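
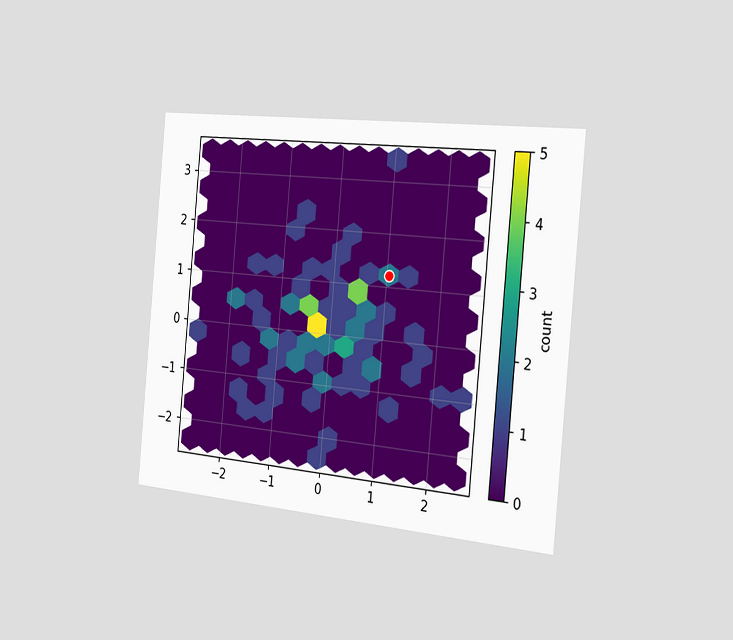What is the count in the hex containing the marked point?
2

The chart is tilted about 5° clockwise and viewed slightly from the right. The marked hex reads 2 on the colorbar.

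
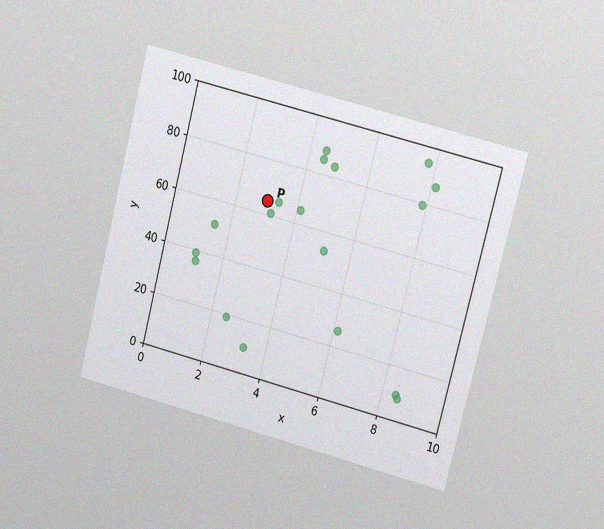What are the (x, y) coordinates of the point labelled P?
(3, 65)

The chart is tilted about 14° clockwise and viewed at a slight angle, with some photo noise. Following the gridlines from P to each axis, P sits at (3, 65).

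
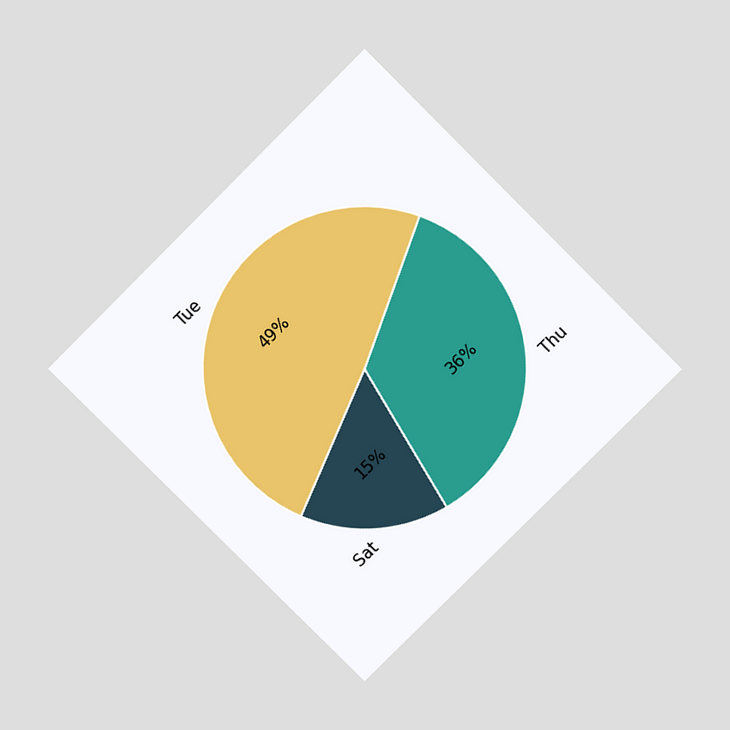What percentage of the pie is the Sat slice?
15%

The chart is tilted about 45° counter-clockwise and viewed slightly from above. The Sat slice takes up 15% of the pie.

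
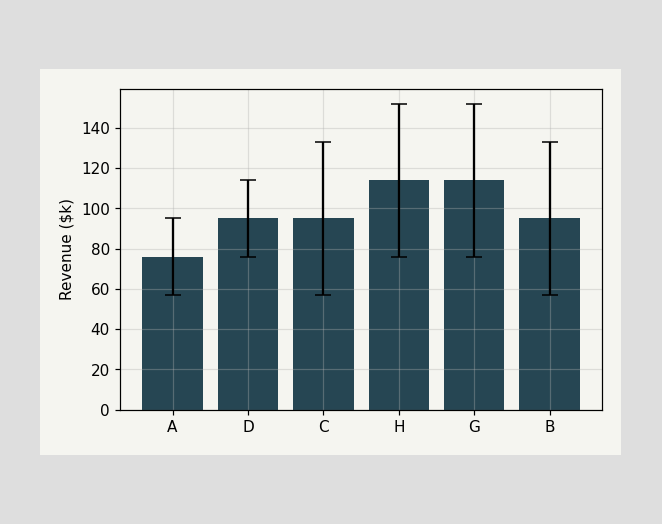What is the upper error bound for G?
The G bar's upper whisker reaches $152k.

$152k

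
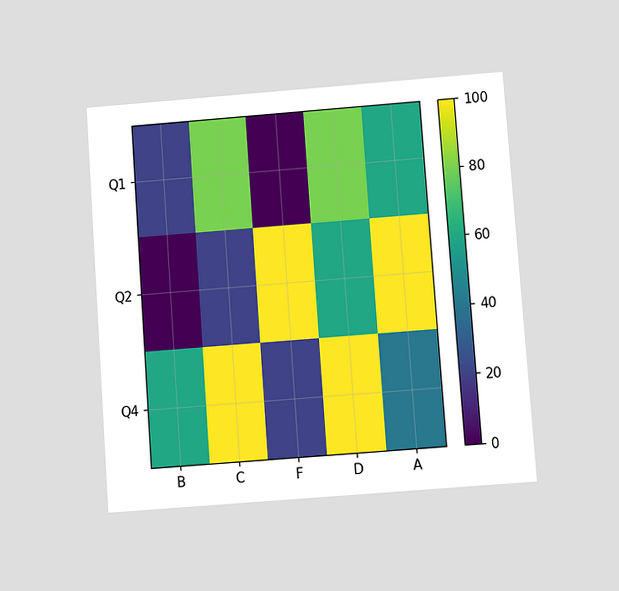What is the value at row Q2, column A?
The chart is tilted about 4° counter-clockwise and viewed slightly from below. Matching cell (Q2, A) against the colorbar gives 100.

100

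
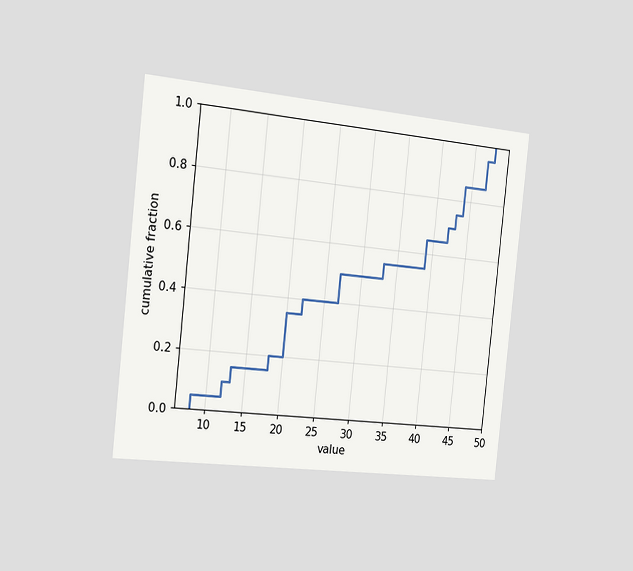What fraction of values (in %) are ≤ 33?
55%

The chart is tilted about 6° clockwise and viewed slightly from the left. At x=33 the ECDF step is at 55%.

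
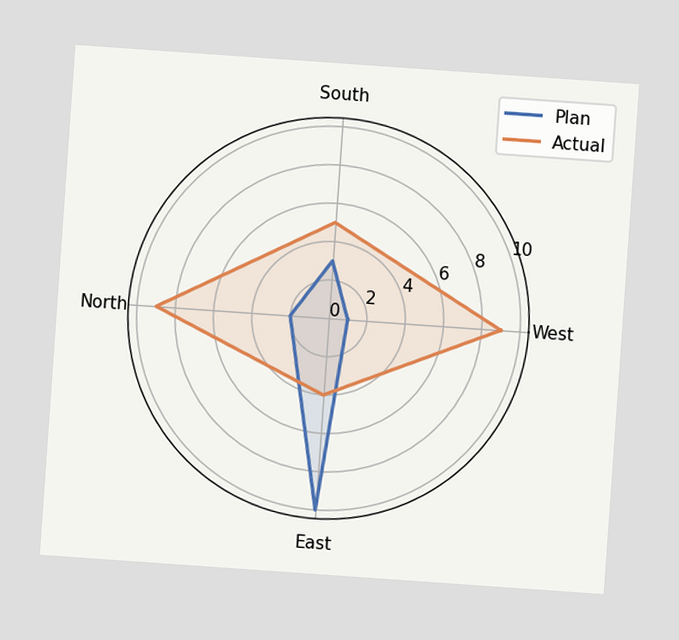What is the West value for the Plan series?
The chart is tilted about 4° clockwise. On the West axis, Plan reaches 1.

1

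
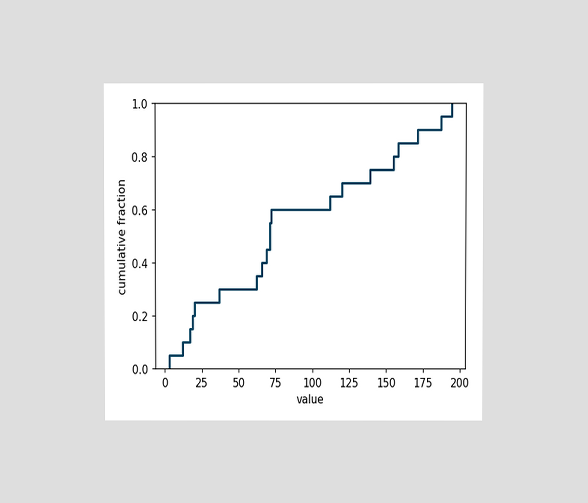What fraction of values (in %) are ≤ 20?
25%

The chart is viewed at a slight angle. At x=20 the ECDF step is at 25%.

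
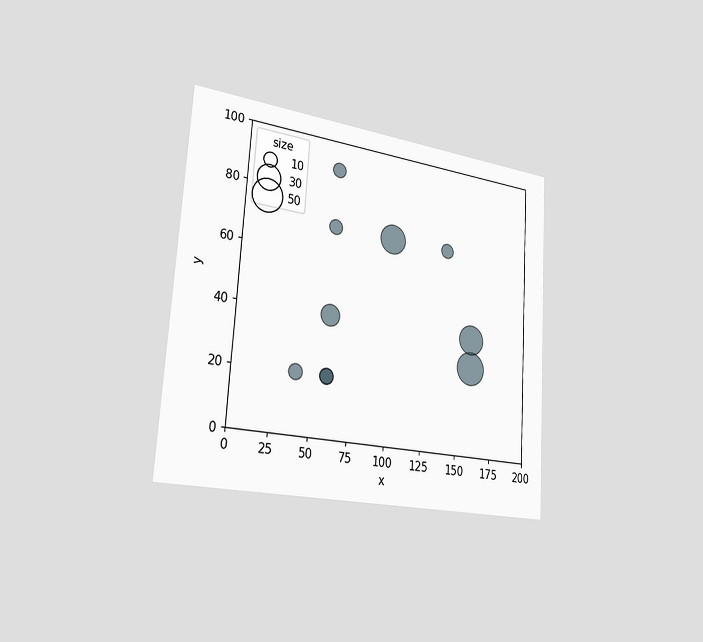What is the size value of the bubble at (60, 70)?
10

The chart is tilted about 4° clockwise and viewed slightly from the left. Matching the bubble at (60, 70) against the size legend gives 10.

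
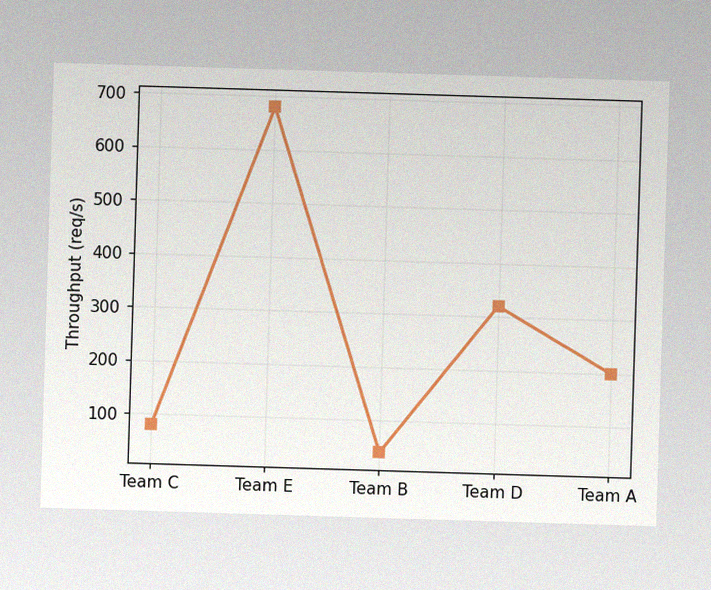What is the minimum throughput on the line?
40req/s

The image has some photo noise and uneven lighting. The lowest point is at Team B, and reading across to the y-axis gives 40req/s.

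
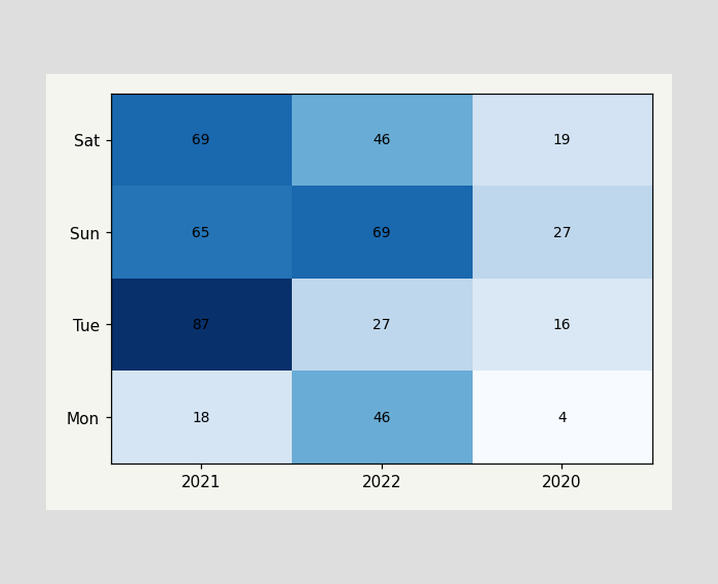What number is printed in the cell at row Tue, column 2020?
The (Tue, 2020) cell reads 16.

16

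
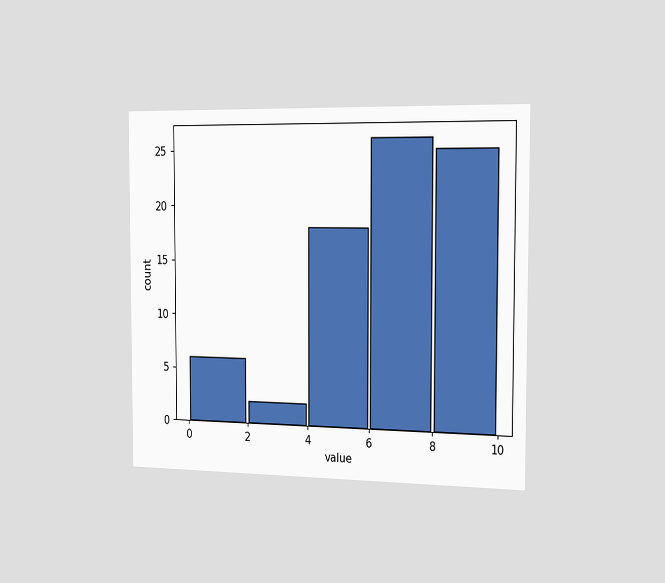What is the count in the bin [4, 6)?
18

The chart is viewed slightly from the right. The [4, 6) bin has height 18.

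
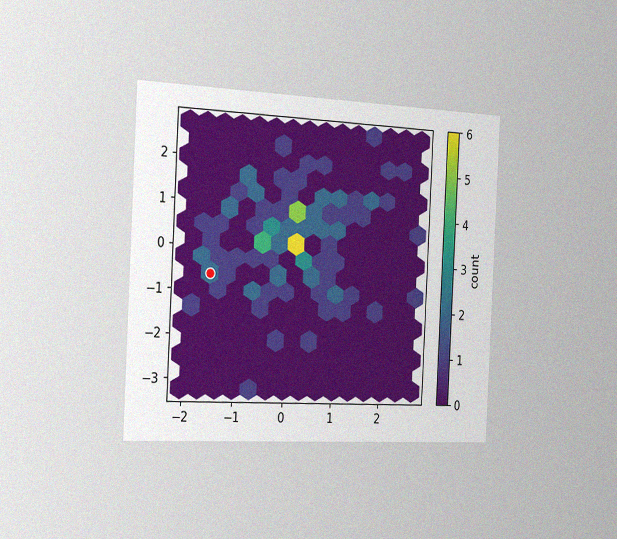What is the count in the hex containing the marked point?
The chart is tilted about 3° clockwise and viewed slightly from the left, with some photo noise. The marked hex reads 2 on the colorbar.

2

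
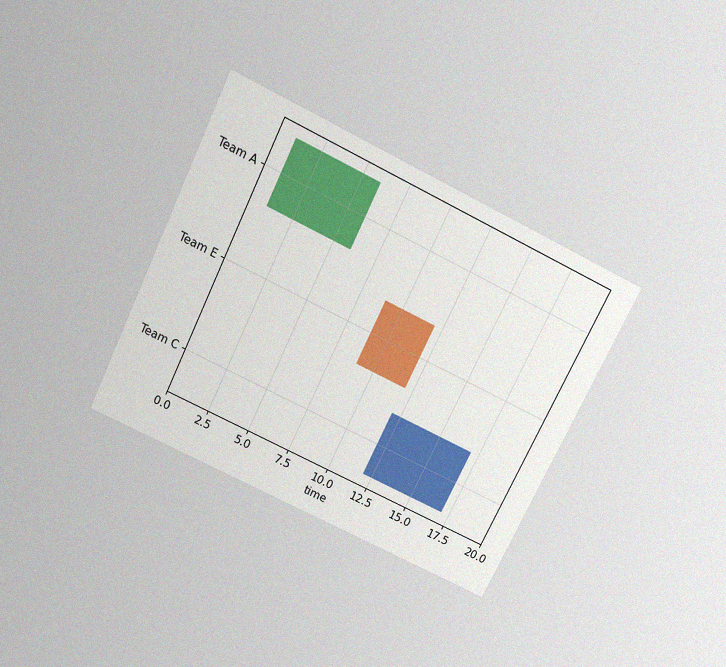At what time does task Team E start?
The chart is tilted about 26° clockwise and viewed slightly from above, with some photo noise. The Team E bar begins at t=9.

9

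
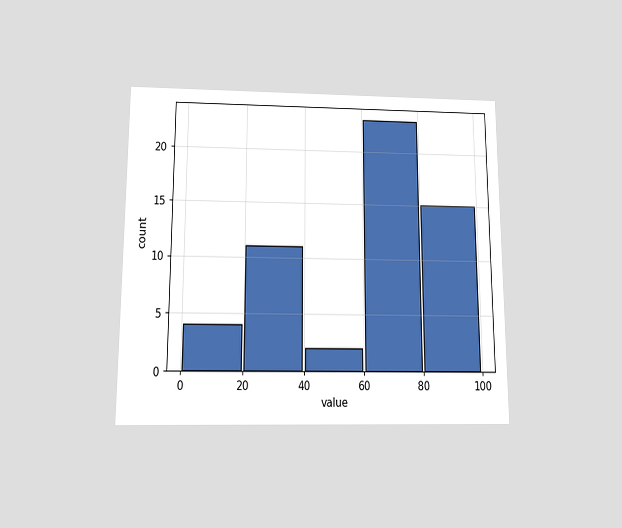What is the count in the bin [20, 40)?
The chart is viewed slightly from below. The [20, 40) bin has height 11.

11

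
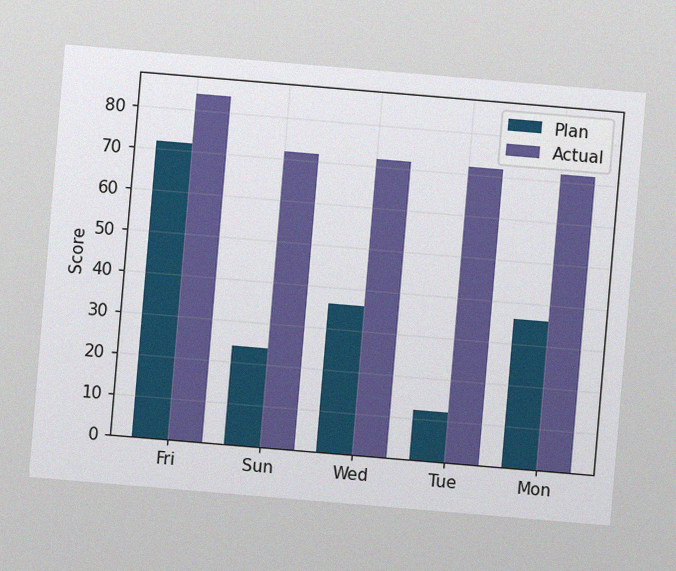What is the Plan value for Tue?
The chart is tilted about 5° clockwise, with some photo noise. The Plan bar at Tue reaches 12 on the y-axis.

12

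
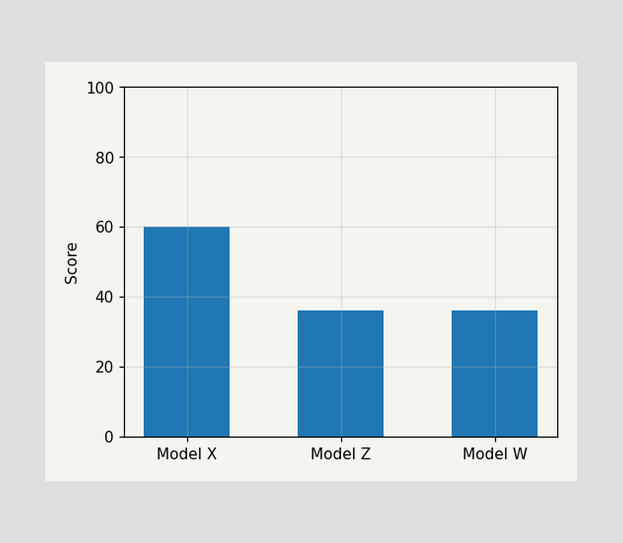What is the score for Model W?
Reading along the chart's y-axis, the Model W bar reaches 36.

36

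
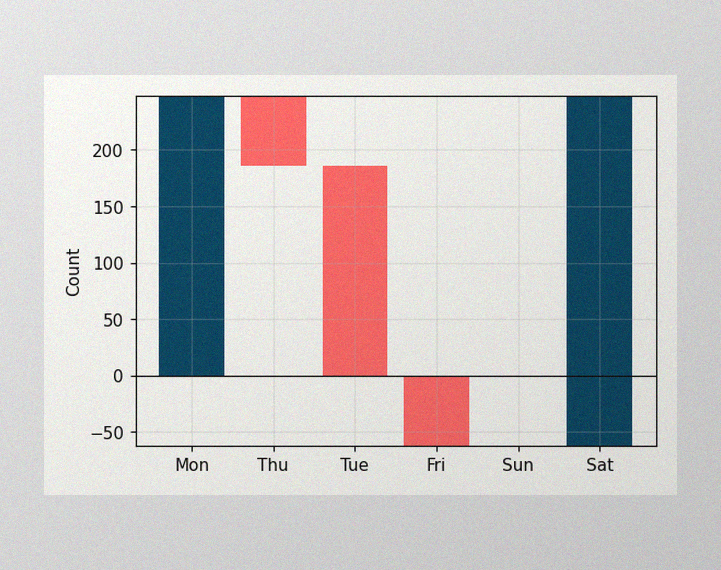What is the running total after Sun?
-62

The image has some photo noise and uneven lighting. After Sun the running total reaches -62.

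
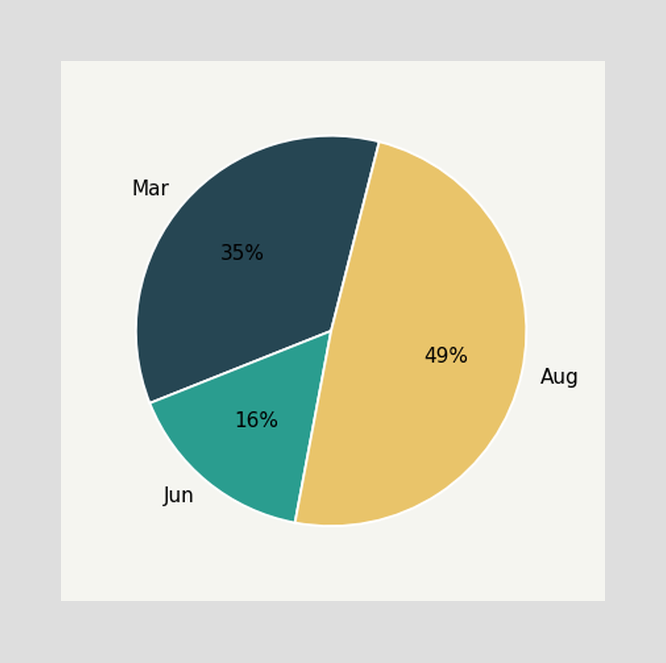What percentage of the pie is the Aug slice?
49%

The Aug slice takes up 49% of the pie.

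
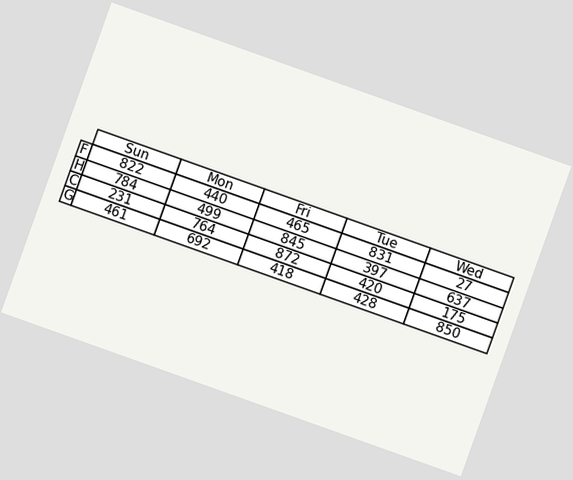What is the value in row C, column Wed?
175

The chart is tilted about 20° clockwise. The (C, Wed) cell reads 175.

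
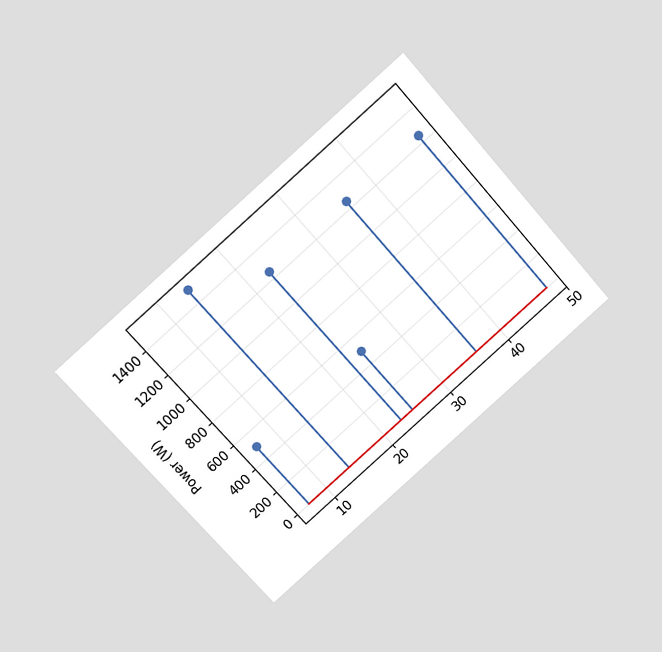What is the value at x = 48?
1250W

The chart is tilted about 41° counter-clockwise and viewed slightly from above. The stem at x=48 reaches 1250W.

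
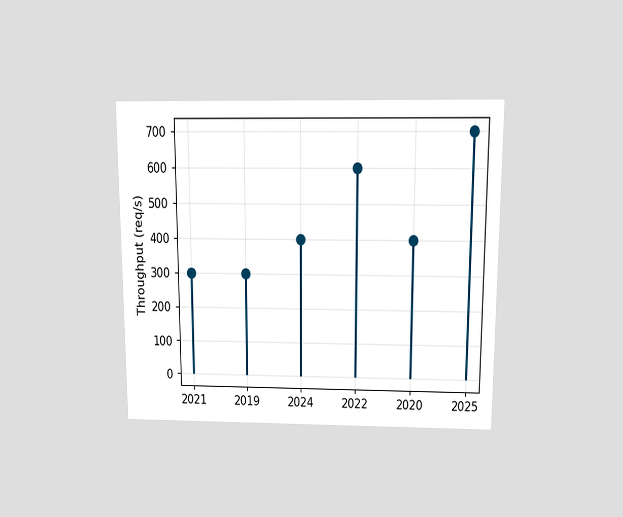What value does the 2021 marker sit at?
300req/s

The chart is viewed slightly from above. The 2021 marker sits at 300req/s.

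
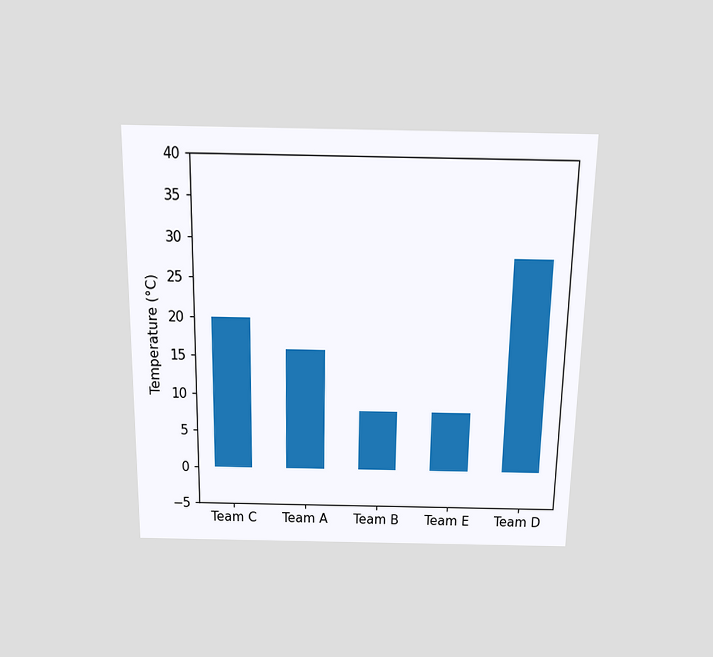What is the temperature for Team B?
8°C

The chart is viewed slightly from above. Reading along the chart's y-axis, the Team B bar reaches 8°C.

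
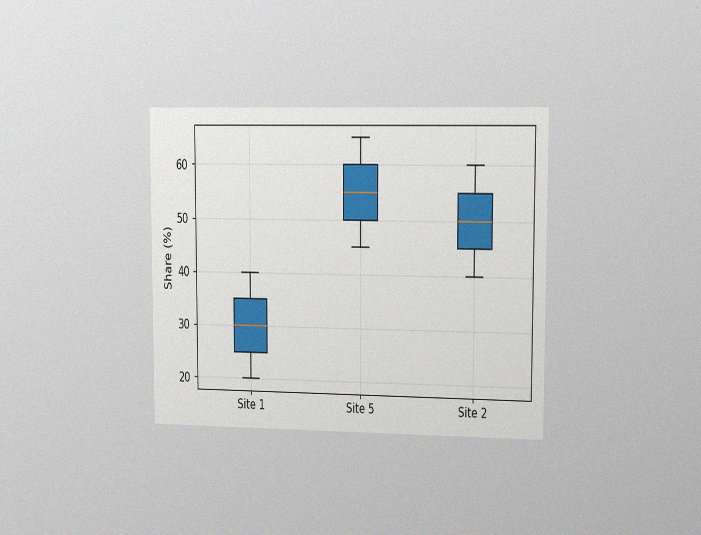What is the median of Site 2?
The chart is viewed slightly from the right, with some photo noise. The median line in the Site 2 box sits at 50%.

50%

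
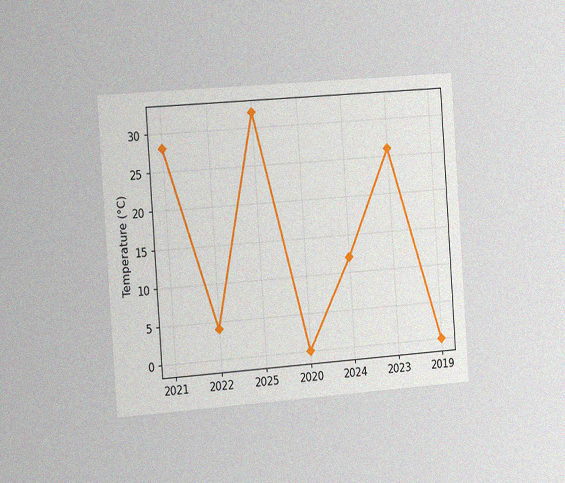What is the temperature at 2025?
32°C

The chart is tilted about 4° counter-clockwise and viewed slightly from the left, with some photo noise. At 2025, the line is at 32°C.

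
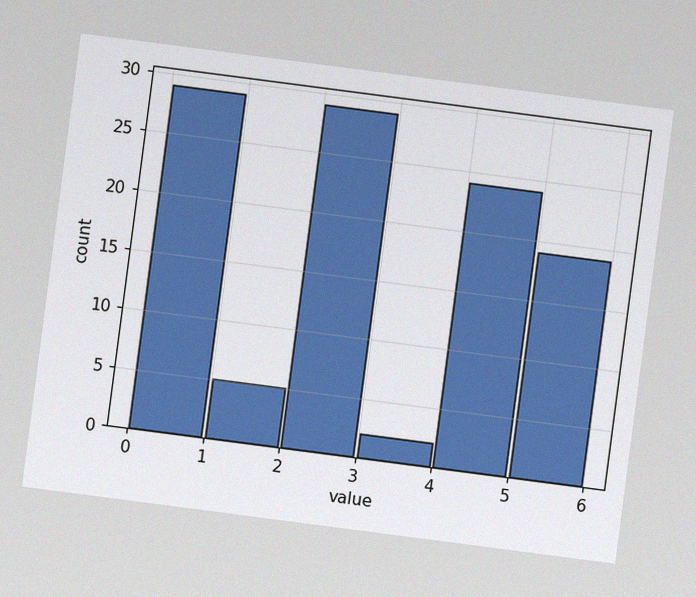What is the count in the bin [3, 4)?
2

The chart is tilted about 7° clockwise, with some photo noise. The [3, 4) bin has height 2.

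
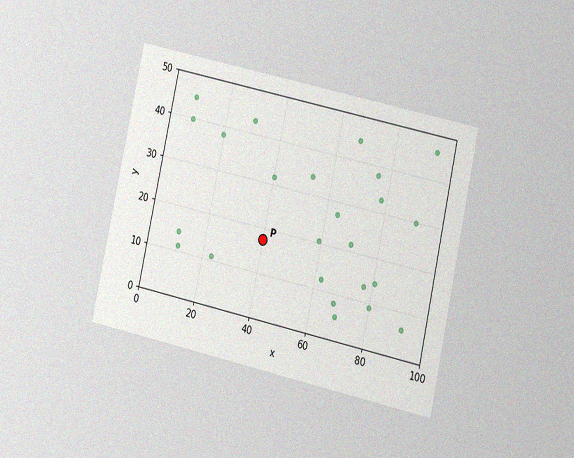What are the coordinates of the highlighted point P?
The chart is tilted about 13° clockwise and viewed at a slight angle, with some photo noise. Following the gridlines from P to each axis, P sits at (40, 17.5).

(40, 17.5)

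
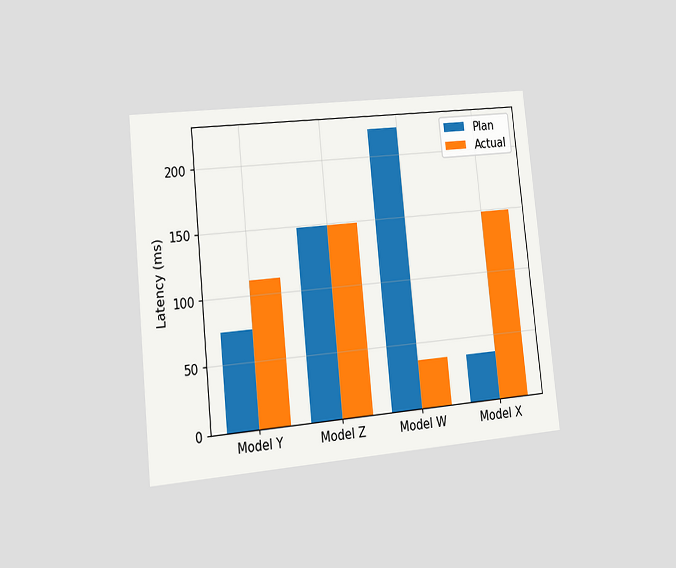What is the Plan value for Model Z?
The chart is tilted about 6° counter-clockwise and viewed at a slight angle. The Plan bar at Model Z reaches 148ms on the y-axis.

148ms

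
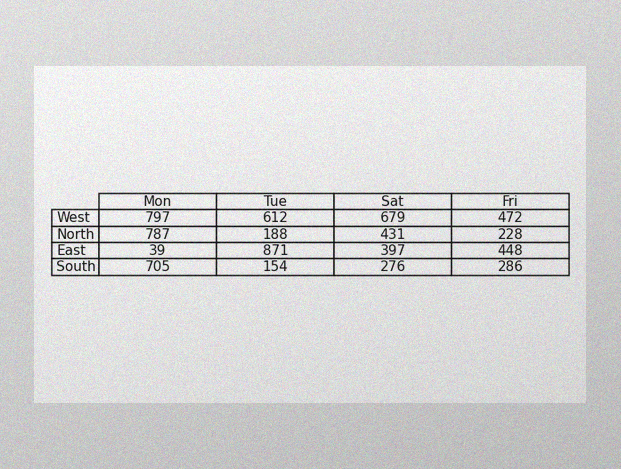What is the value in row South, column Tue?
The image has some photo noise and uneven lighting. The (South, Tue) cell reads 154.

154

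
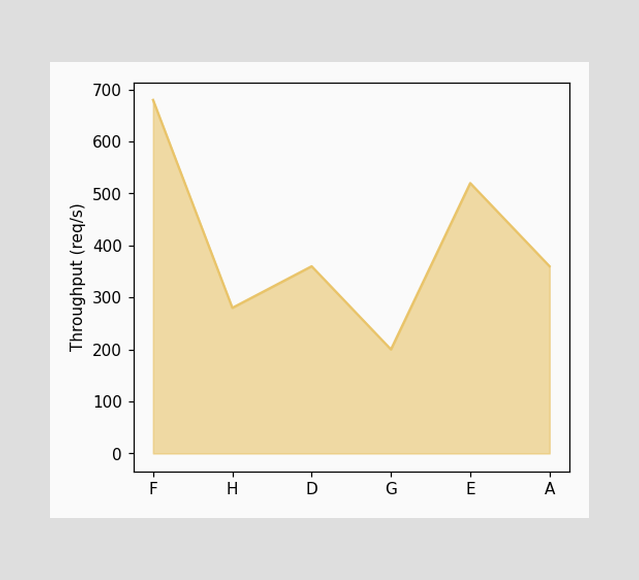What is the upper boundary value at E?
520req/s

At E the upper boundary is at 520req/s.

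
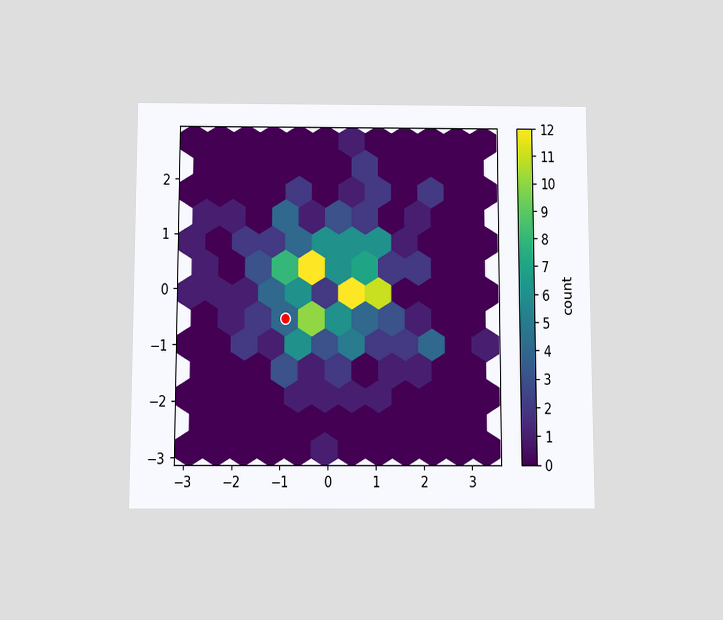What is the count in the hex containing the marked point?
4

The chart is viewed slightly from below. The marked hex reads 4 on the colorbar.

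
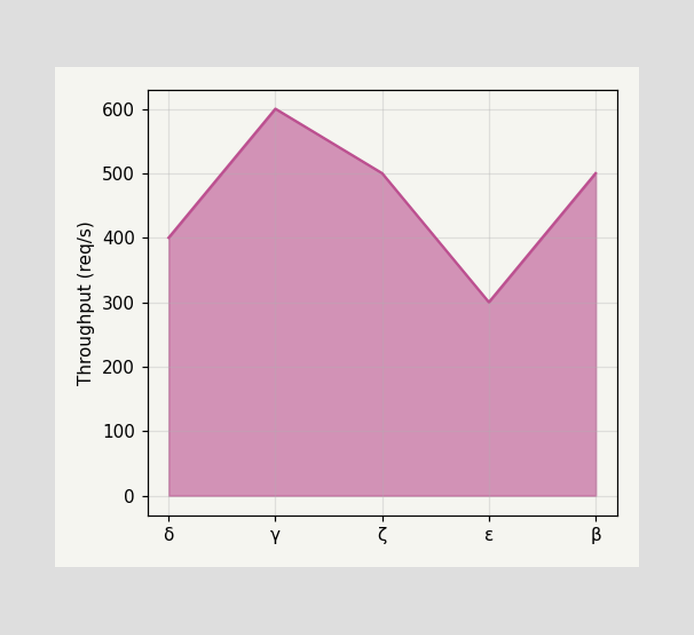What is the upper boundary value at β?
500req/s

At β the upper boundary is at 500req/s.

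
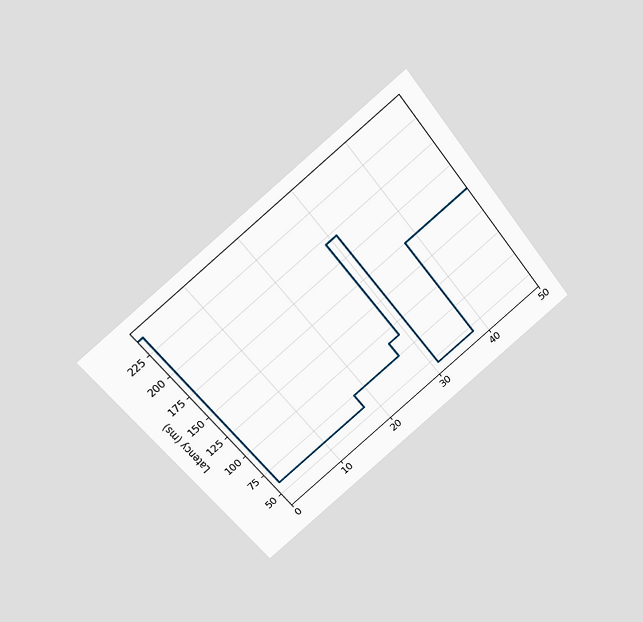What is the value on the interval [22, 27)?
75ms

The chart is tilted about 38° counter-clockwise and viewed slightly from above. On [22, 27) the step sits at 75ms.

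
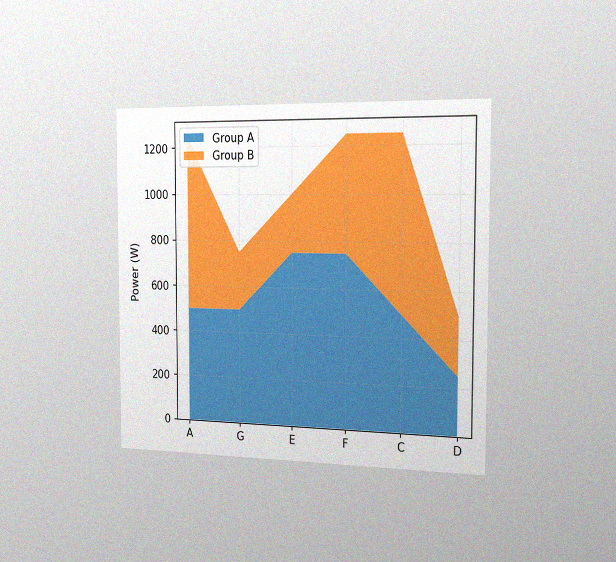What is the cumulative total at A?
The chart is viewed slightly from the right, with some photo noise. The stacked total at A reaches 1250W.

1250W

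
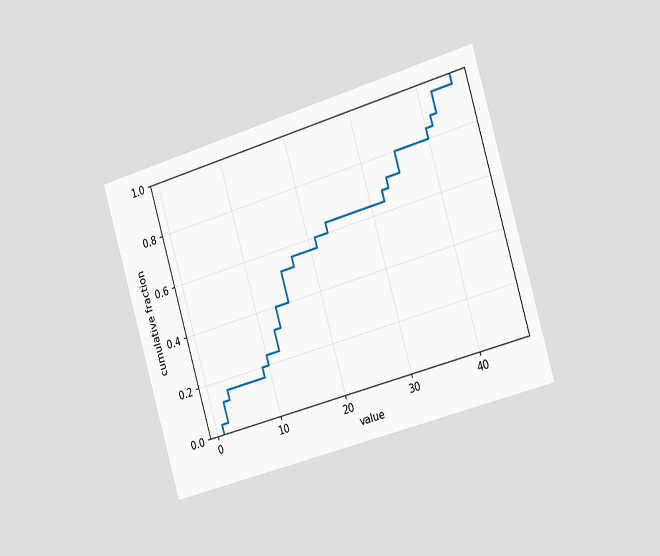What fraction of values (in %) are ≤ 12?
The chart is tilted about 16° counter-clockwise and viewed slightly from the right. At x=12 the ECDF step is at 32%.

32%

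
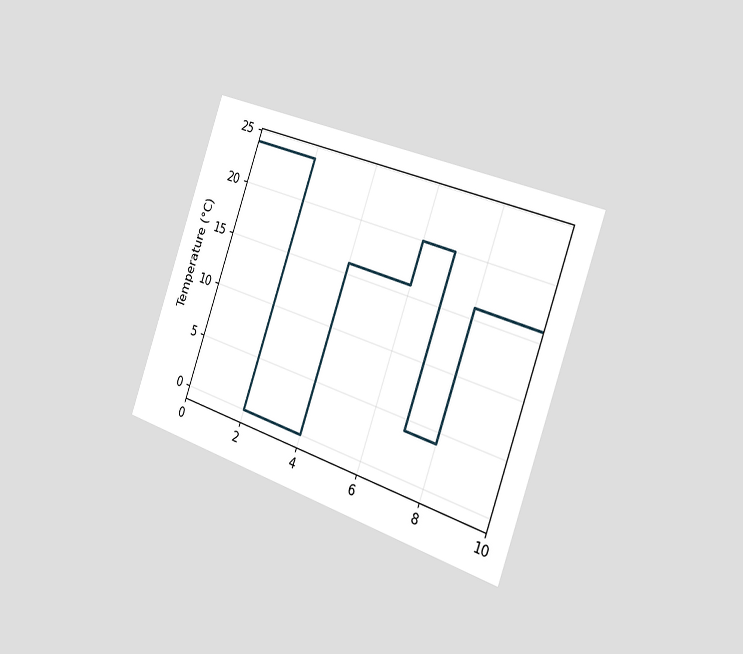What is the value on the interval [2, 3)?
The chart is tilted about 19° clockwise and viewed slightly from the right. On [2, 3) the step sits at 0°C.

0°C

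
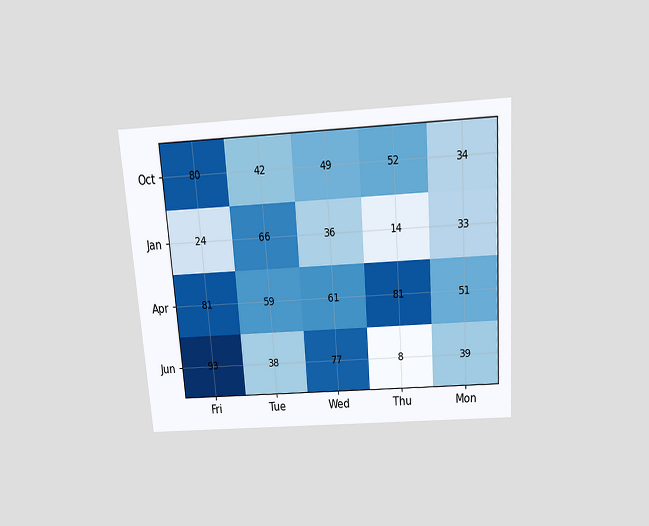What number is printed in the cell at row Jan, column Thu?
The chart is tilted about 4° counter-clockwise and viewed slightly from above. The (Jan, Thu) cell reads 14.

14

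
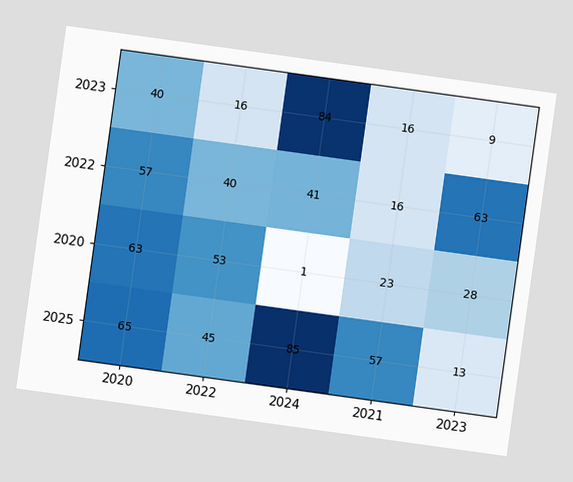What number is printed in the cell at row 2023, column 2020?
40

The chart is tilted about 8° clockwise. The (2023, 2020) cell reads 40.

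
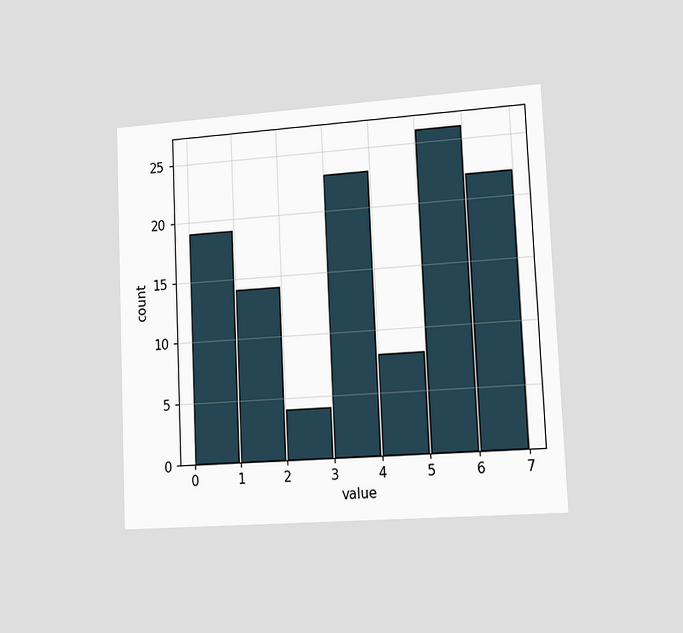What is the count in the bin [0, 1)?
19

The chart is tilted about 3° counter-clockwise and viewed slightly from the right. The [0, 1) bin has height 19.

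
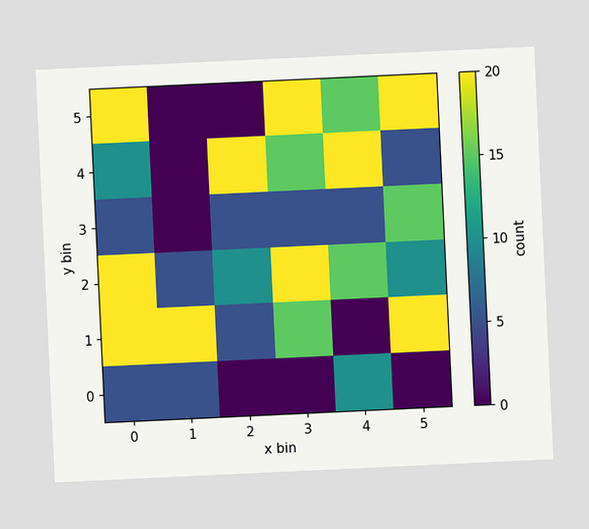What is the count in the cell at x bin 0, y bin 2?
The chart is tilted about 3° counter-clockwise. Matching the cell (0, 2) against the colorbar gives 20.

20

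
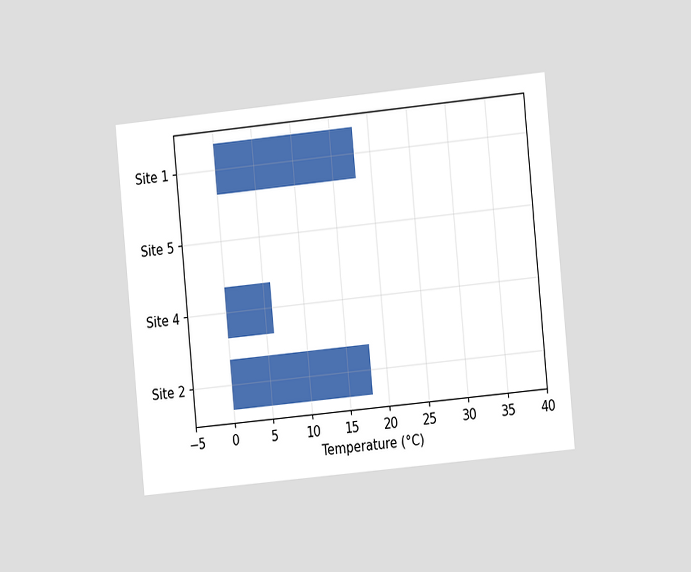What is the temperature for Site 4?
6°C

The chart is tilted about 5° counter-clockwise and viewed at a slight angle. Reading along the chart's x-axis, the Site 4 bar reaches 6°C.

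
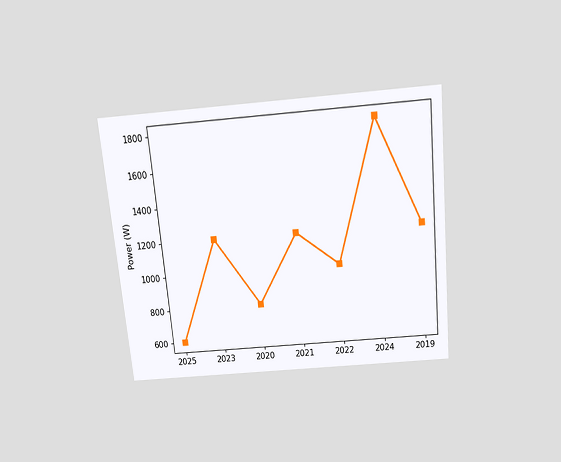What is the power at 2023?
The chart is tilted about 6° counter-clockwise and viewed slightly from above. At 2023, the line is at 1200W.

1200W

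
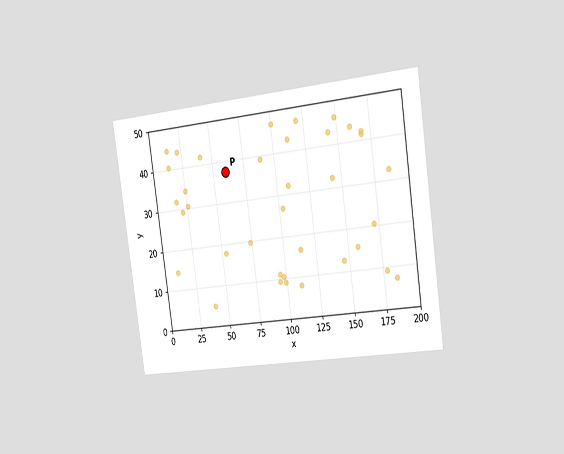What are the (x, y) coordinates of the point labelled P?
The chart is tilted about 8° counter-clockwise and viewed slightly from the right. Following the gridlines from P to each axis, P sits at (60, 37.5).

(60, 37.5)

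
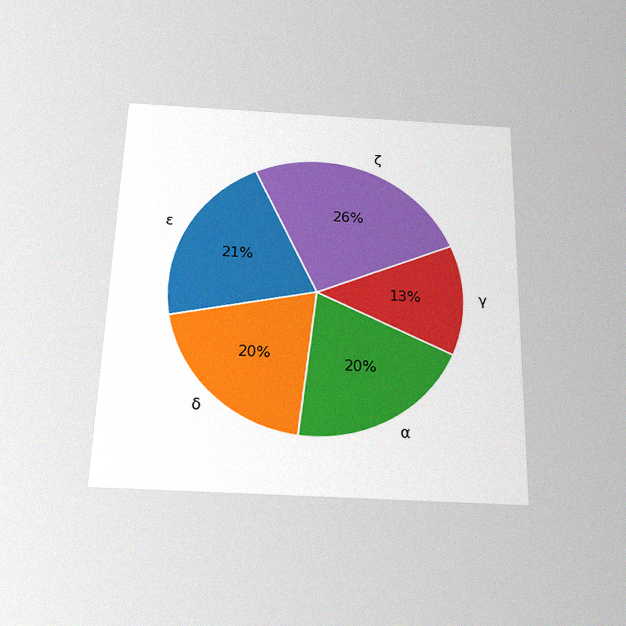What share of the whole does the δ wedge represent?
The chart is viewed slightly from below, with some photo noise. The δ slice takes up 20% of the pie.

20%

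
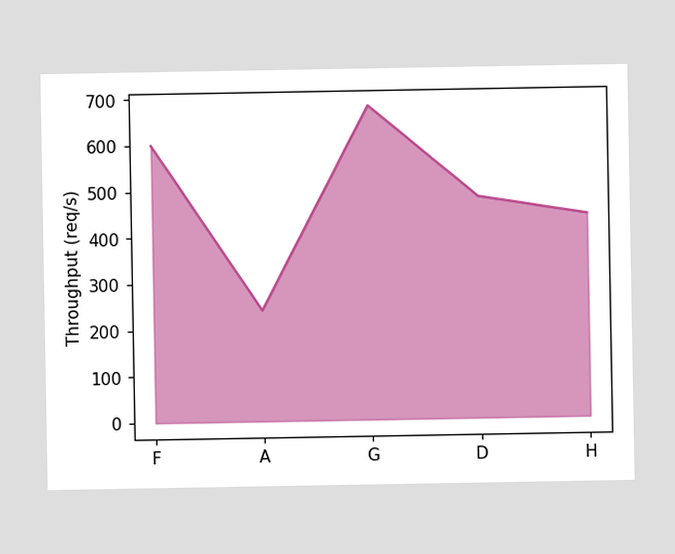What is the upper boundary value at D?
480req/s

At D the upper boundary is at 480req/s.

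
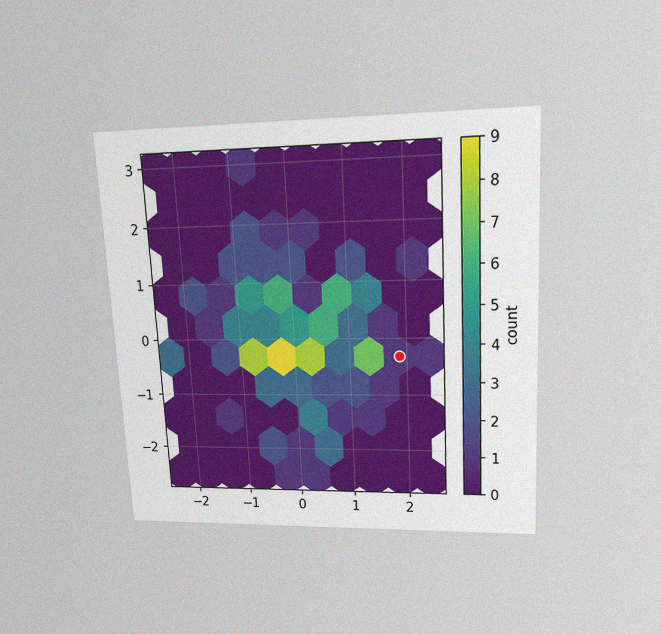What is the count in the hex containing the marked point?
1

The chart is tilted about 3° counter-clockwise and viewed at a slight angle, with some photo noise. The marked hex reads 1 on the colorbar.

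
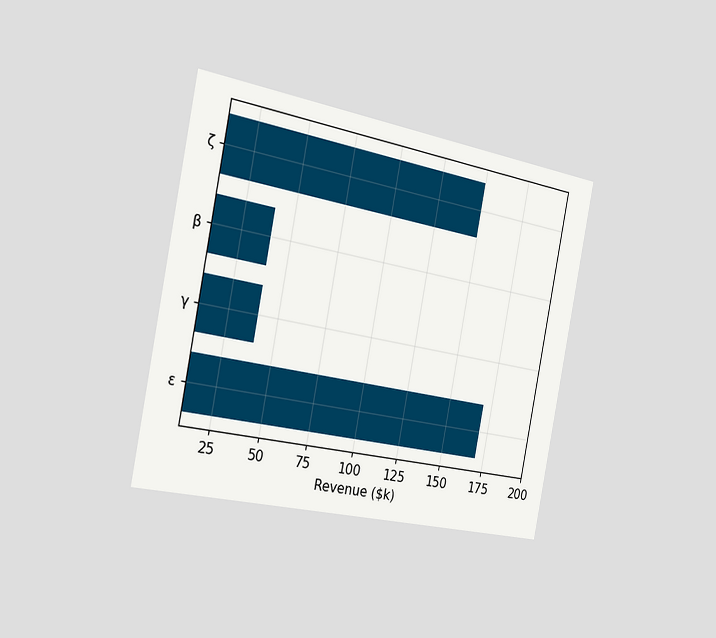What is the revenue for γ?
The chart is tilted about 11° clockwise and viewed slightly from the left. Reading along the chart's x-axis, the γ bar reaches $40k.

$40k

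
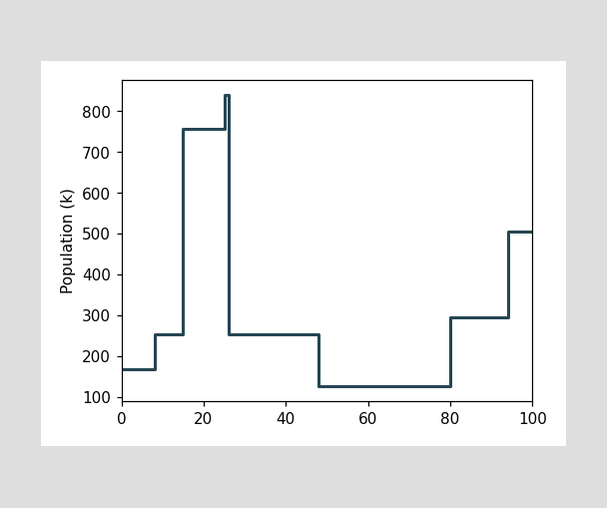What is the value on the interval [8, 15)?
252k

On [8, 15) the step sits at 252k.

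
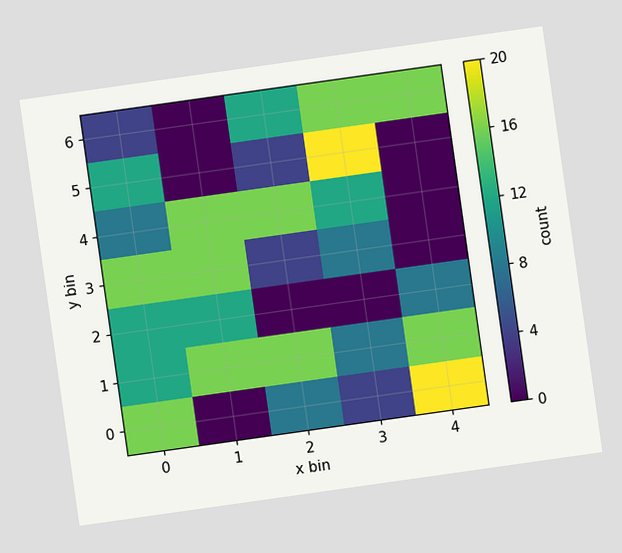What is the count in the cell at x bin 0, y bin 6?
4

The chart is tilted about 8° counter-clockwise. Matching the cell (0, 6) against the colorbar gives 4.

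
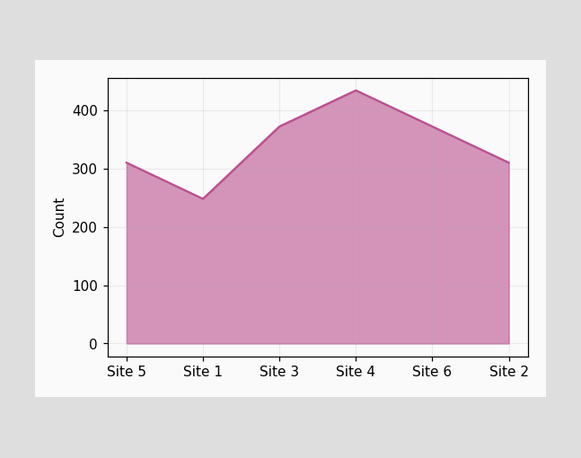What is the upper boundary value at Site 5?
310

At Site 5 the upper boundary is at 310.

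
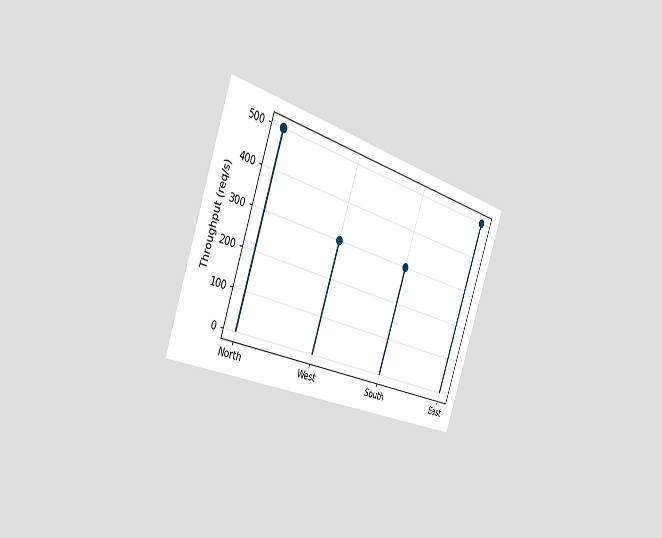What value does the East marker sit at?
500req/s

The chart is tilted about 19° clockwise and viewed slightly from the left. The East marker sits at 500req/s.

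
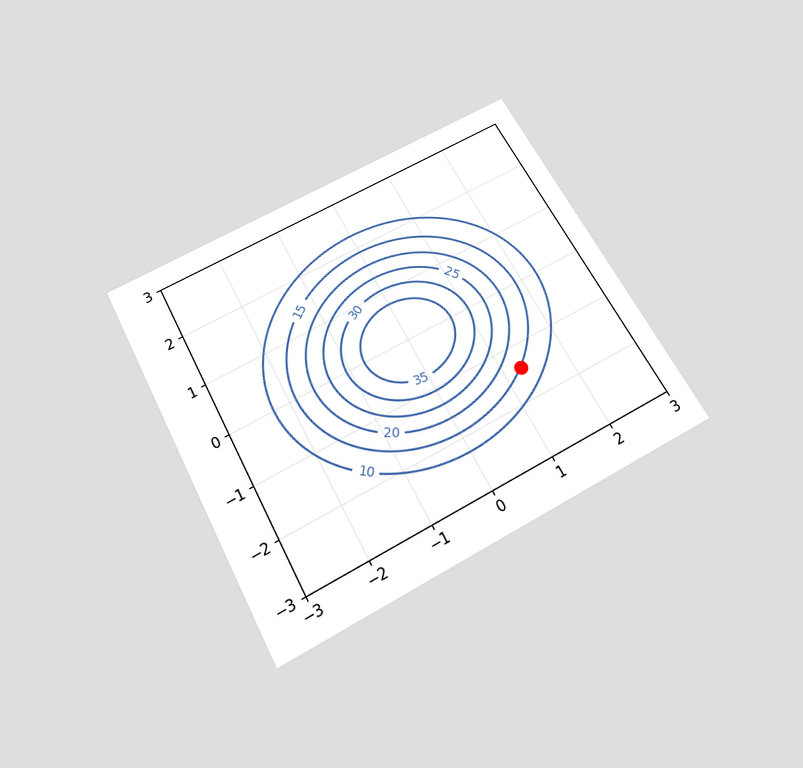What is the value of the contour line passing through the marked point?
15

The chart is tilted about 28° counter-clockwise and viewed slightly from below. The marked point sits on the contour labelled 15.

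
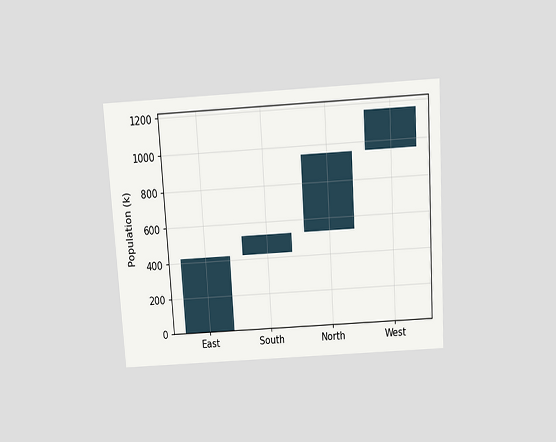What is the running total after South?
The chart is tilted about 4° counter-clockwise and viewed slightly from above. After South the running total reaches 530k.

530k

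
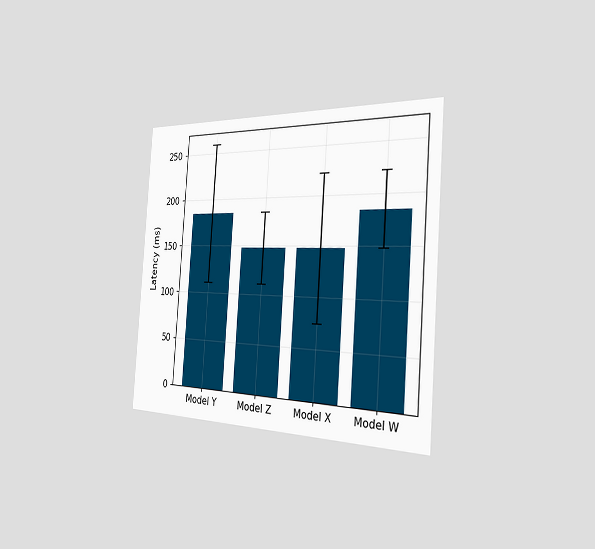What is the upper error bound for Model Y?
259ms

The chart is tilted about 4° clockwise and viewed slightly from the right. The Model Y bar's upper whisker reaches 259ms.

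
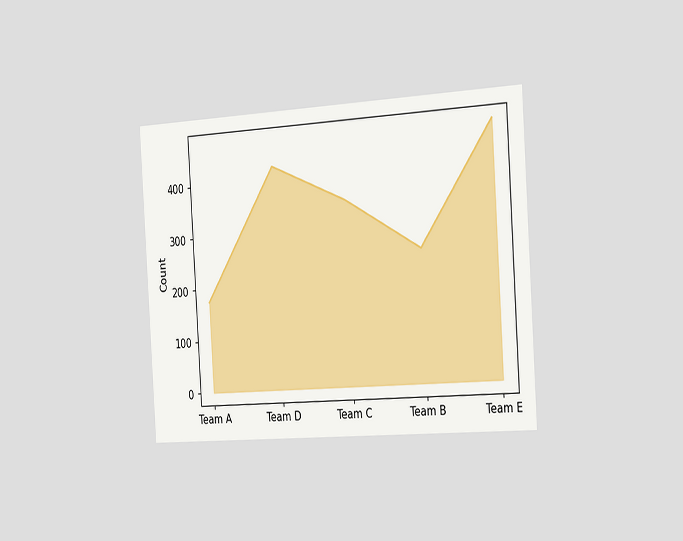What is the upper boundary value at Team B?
The chart is tilted about 4° counter-clockwise and viewed slightly from the right. At Team B the upper boundary is at 250.

250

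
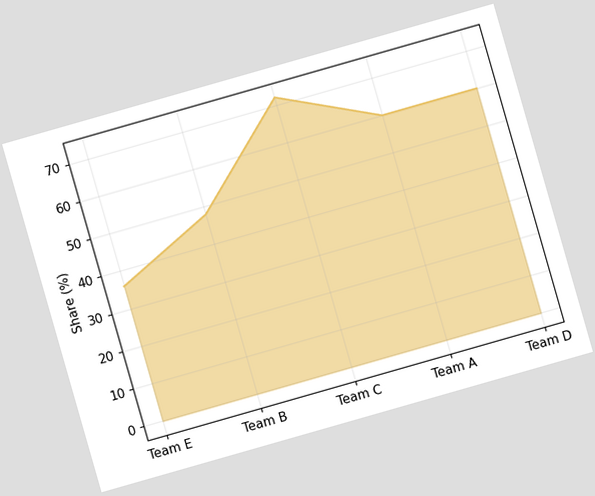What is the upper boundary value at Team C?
The chart is tilted about 16° counter-clockwise. At Team C the upper boundary is at 72%.

72%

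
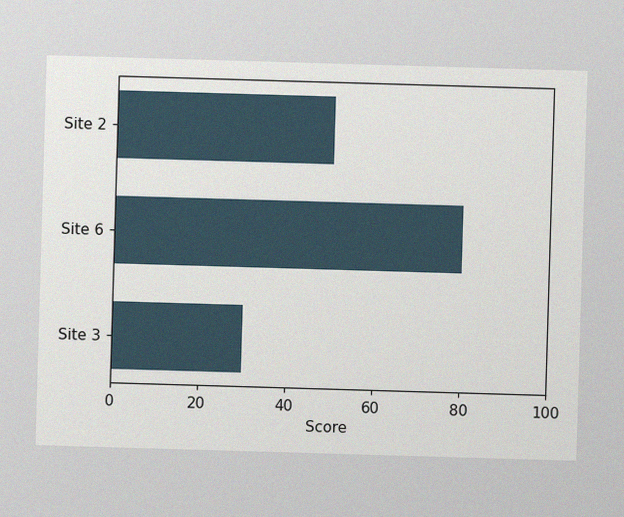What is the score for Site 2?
50

The image has some photo noise and uneven lighting. Reading along the chart's x-axis, the Site 2 bar reaches 50.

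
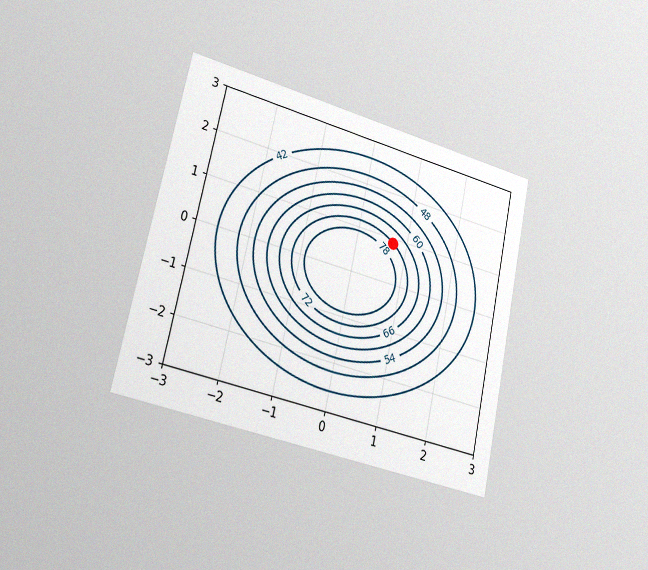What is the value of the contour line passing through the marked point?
72

The chart is tilted about 12° clockwise and viewed slightly from the left, with some photo noise. The marked point sits on the contour labelled 72.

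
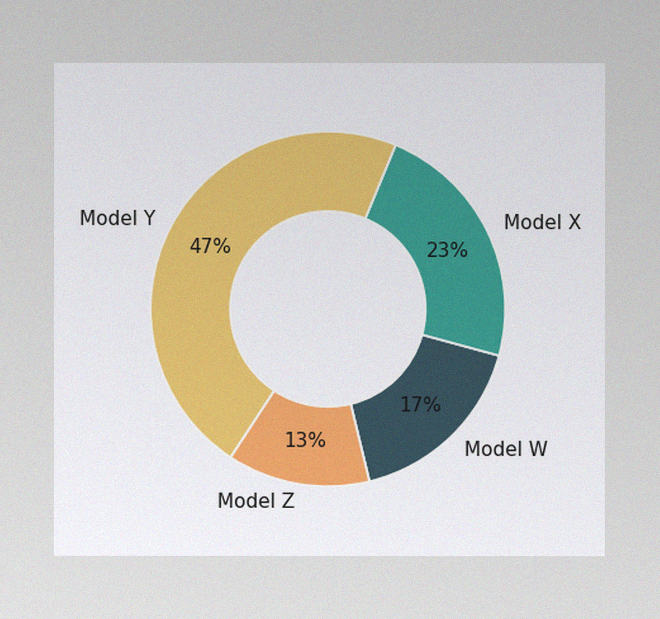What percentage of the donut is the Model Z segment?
13%

The image has some photo noise and uneven lighting. The Model Z segment takes up 13% of the ring.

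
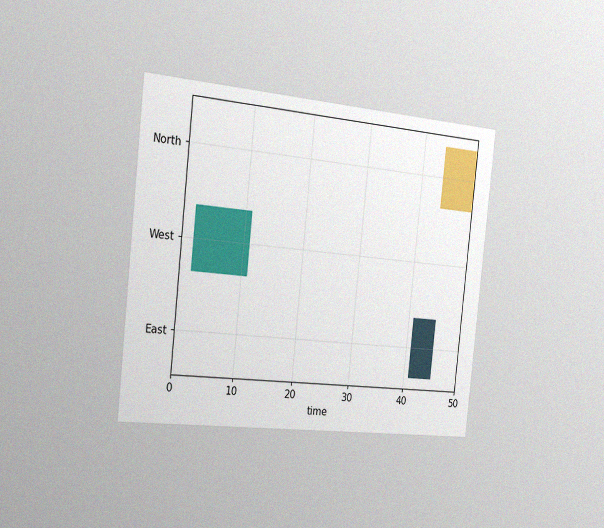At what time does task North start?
The chart is tilted about 6° clockwise and viewed slightly from the left, with some photo noise. The North bar begins at t=44.

44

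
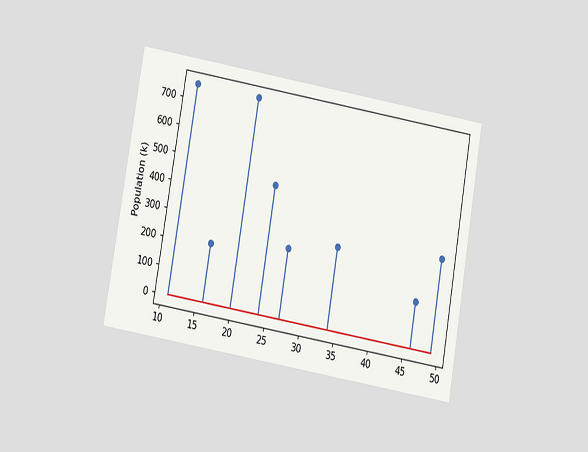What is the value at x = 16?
210k

The chart is tilted about 10° clockwise and viewed slightly from below. The stem at x=16 reaches 210k.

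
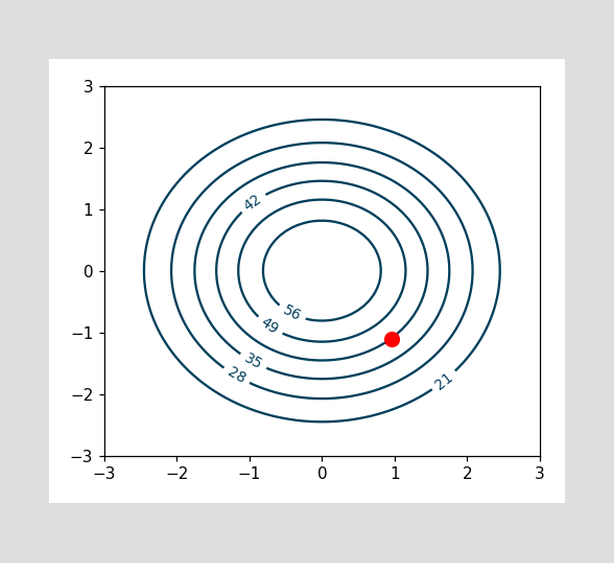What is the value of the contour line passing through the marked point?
42

The marked point sits on the contour labelled 42.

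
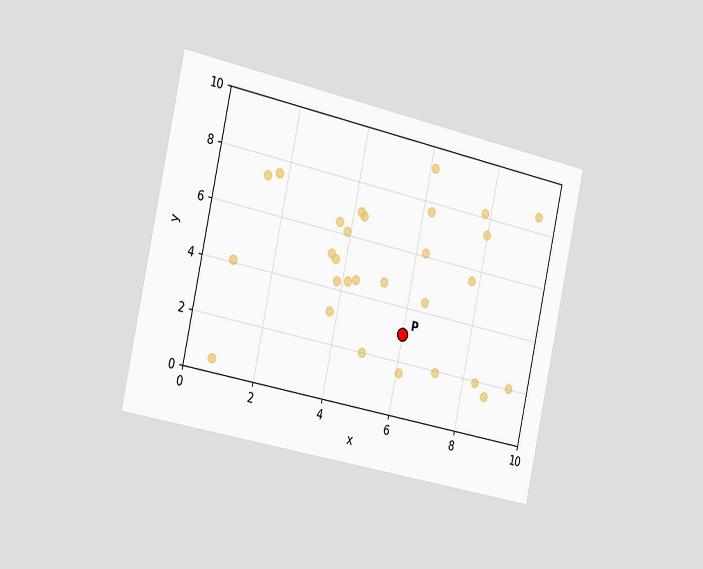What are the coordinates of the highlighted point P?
(6, 3)

The chart is tilted about 12° clockwise and viewed slightly from the left. Following the gridlines from P to each axis, P sits at (6, 3).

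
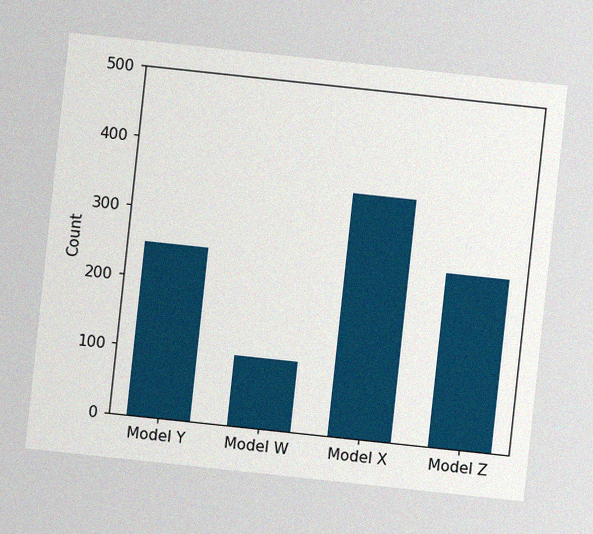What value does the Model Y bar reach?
250

The chart is tilted about 6° clockwise, with some photo noise. Reading along the chart's y-axis, the Model Y bar reaches 250.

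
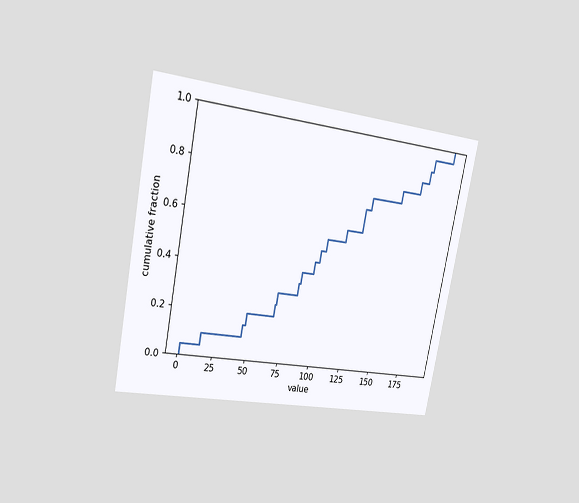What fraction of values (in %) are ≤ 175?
95%

The chart is tilted about 11° clockwise and viewed slightly from the left. At x=175 the ECDF step is at 95%.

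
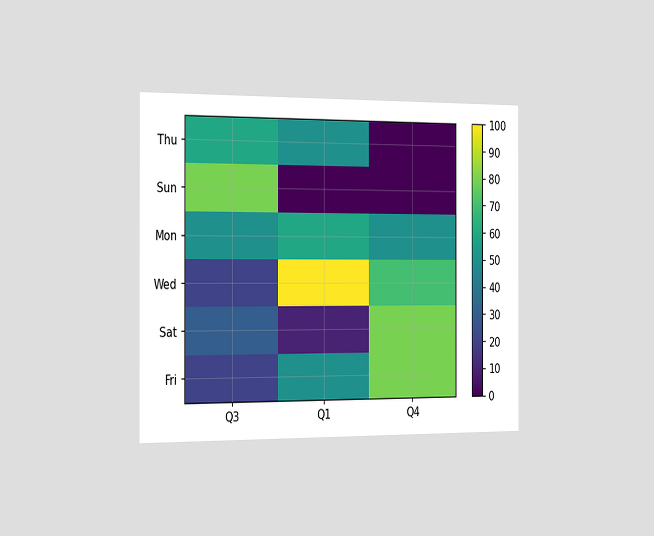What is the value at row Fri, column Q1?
50

The chart is viewed slightly from the left. Matching cell (Fri, Q1) against the colorbar gives 50.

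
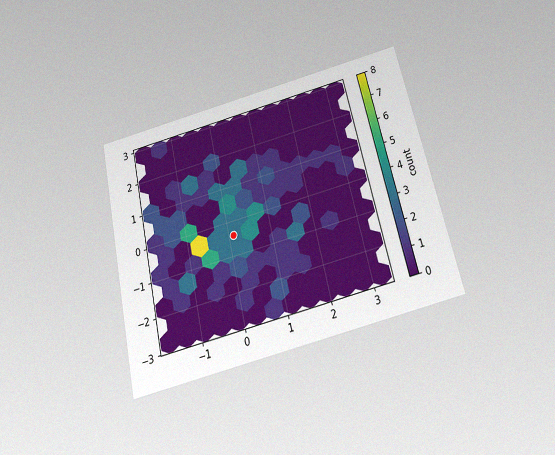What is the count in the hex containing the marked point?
The chart is tilted about 13° counter-clockwise and viewed slightly from below, with some photo noise. The marked hex reads 3 on the colorbar.

3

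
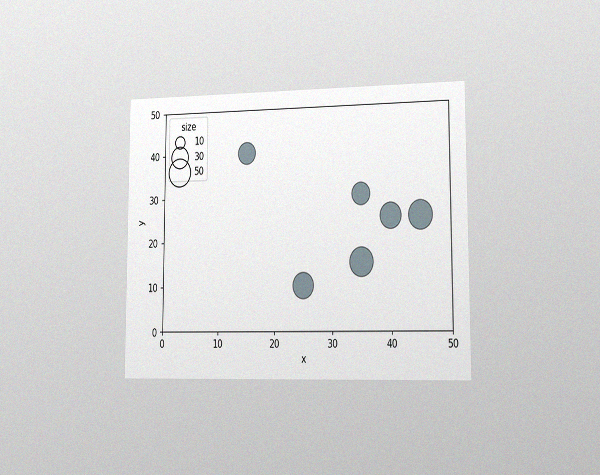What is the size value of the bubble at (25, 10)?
40

The chart is viewed slightly from the right, with some photo noise. Matching the bubble at (25, 10) against the size legend gives 40.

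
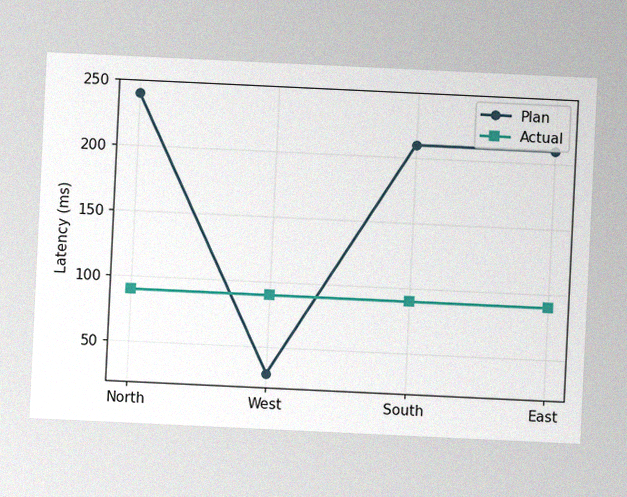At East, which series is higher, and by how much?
The chart is tilted about 3° clockwise, with some photo noise. At East, Plan sits above the other line by 120ms.

Plan, by 120ms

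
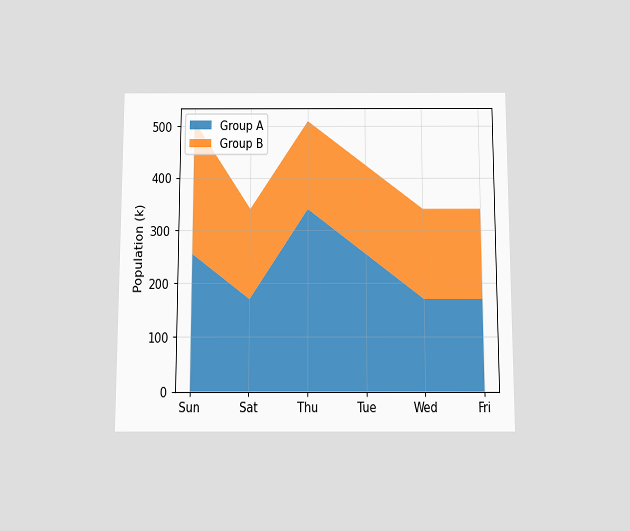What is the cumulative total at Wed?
The chart is viewed slightly from below. The stacked total at Wed reaches 340k.

340k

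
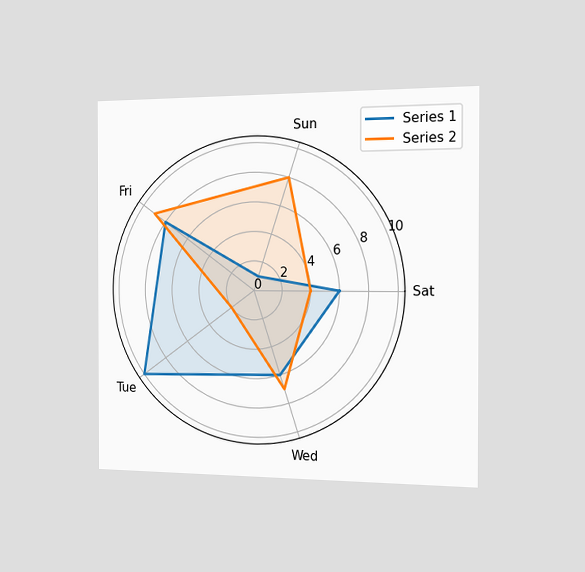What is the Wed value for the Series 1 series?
6

The chart is viewed slightly from the right. On the Wed axis, Series 1 reaches 6.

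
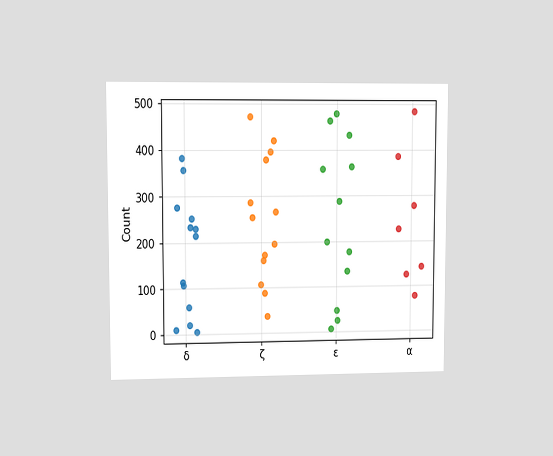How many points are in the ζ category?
13

The chart is viewed at a slight angle. Counting the markers in the ζ column gives 13.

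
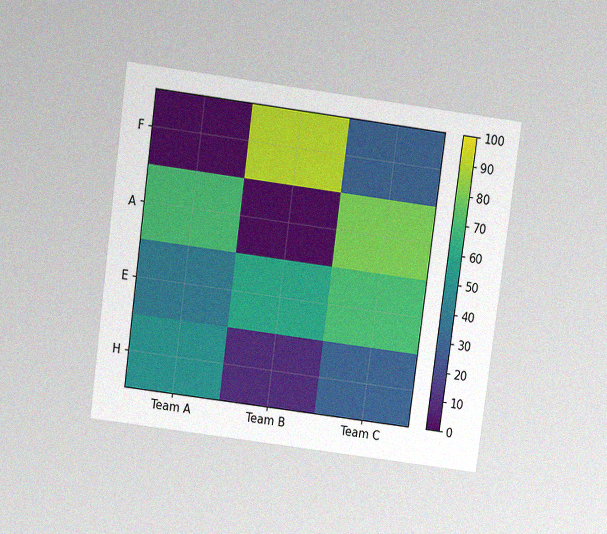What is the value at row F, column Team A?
0

The chart is tilted about 8° clockwise and viewed slightly from above, with some photo noise. Matching cell (F, Team A) against the colorbar gives 0.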